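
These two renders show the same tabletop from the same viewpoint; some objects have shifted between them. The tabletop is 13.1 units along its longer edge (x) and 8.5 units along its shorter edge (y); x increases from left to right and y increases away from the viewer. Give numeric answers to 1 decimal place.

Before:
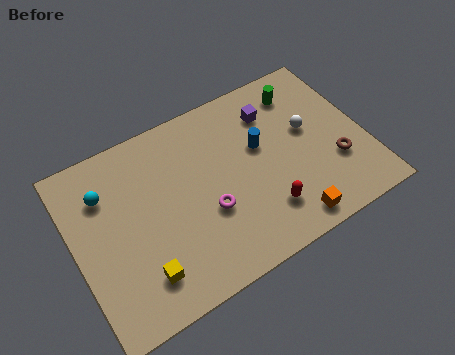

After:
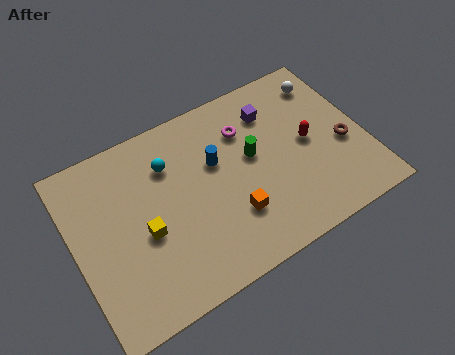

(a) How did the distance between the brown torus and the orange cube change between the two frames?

+2.3

They were about 3.1 units apart before and 5.4 after — 2.3 units further apart.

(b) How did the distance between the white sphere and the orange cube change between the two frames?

+2.5

The distance was about 4.2 in the first image and 6.7 in the second, so they moved 2.5 units further apart.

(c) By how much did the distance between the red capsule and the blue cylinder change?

+1.1

They were about 3.1 units apart before and 4.2 after — 1.1 units further apart.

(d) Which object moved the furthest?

the magenta torus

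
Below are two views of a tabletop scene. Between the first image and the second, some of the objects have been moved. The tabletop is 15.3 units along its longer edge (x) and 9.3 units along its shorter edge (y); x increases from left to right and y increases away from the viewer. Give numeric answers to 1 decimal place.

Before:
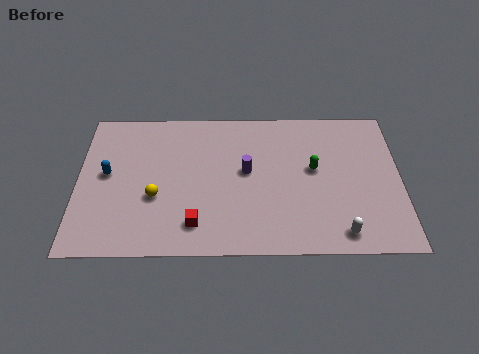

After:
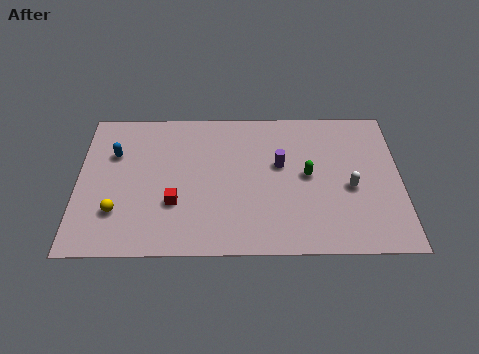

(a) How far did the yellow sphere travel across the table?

2.0

The yellow sphere moved from about (3.7, 3.5) to (1.9, 2.6), a distance of √(1.8² + 0.9²) ≈ 2.0.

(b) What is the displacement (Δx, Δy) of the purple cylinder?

(1.6, 0.4)

The purple cylinder was at about (8.0, 5.1) and moved to about (9.6, 5.5).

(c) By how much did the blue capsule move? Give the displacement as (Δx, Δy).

(0.3, 1.3)

The blue capsule started near (1.4, 5.0) and ended near (1.7, 6.3).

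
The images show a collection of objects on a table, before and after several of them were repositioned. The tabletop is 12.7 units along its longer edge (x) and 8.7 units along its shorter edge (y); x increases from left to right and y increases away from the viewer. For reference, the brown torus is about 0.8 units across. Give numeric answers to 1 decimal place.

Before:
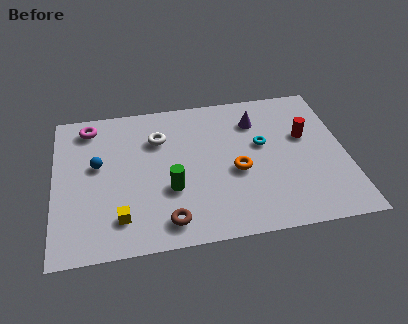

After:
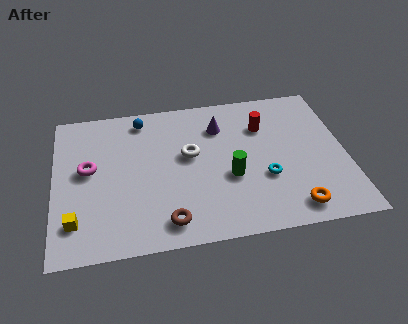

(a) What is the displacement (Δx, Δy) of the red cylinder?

(-1.8, 0.9)

The red cylinder was at about (11.0, 5.3) and moved to about (9.2, 6.2).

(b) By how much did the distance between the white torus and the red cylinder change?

-3.0

They were about 6.5 units apart before and 3.5 after — 3.0 units closer together.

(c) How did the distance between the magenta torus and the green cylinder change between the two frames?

+0.8

Before: roughly 5.5 units apart; after: 6.3. That's 0.8 units further apart.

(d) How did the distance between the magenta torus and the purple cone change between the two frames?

-1.3

The distance was about 7.3 in the first image and 6.0 in the second, so they moved 1.3 units closer together.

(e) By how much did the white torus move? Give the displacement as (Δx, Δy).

(1.3, -1.2)

The white torus was at about (4.6, 6.2) and moved to about (5.9, 5.0).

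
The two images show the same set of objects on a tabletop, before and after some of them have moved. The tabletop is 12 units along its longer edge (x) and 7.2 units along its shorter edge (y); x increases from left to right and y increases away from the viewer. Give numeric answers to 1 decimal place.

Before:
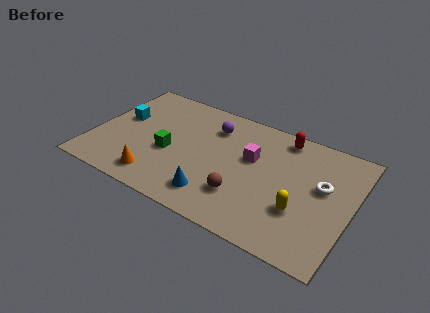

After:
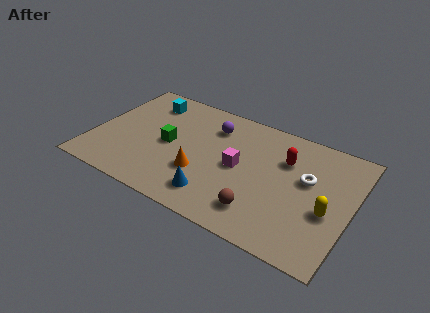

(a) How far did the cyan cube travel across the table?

1.9

The cyan cube moved from about (1.1, 4.2) to (2.1, 5.8), a distance of √(1.0² + 1.6²) ≈ 1.9.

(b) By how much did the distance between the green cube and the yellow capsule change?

+1.3

Before: roughly 6.2 units apart; after: 7.5. That's 1.3 units further apart.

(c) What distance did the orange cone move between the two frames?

2.2

The orange cone was near (3.3, 1.2) before and (5.2, 2.4) after, so it travelled √(1.9² + 1.2²) ≈ 2.2 units.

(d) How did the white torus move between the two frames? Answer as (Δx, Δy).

(-0.7, 0.1)

From the two frames, the white torus sits at roughly (10.6, 4.2) before and (9.9, 4.3) after.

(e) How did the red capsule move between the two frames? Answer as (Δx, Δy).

(0.3, -1.3)

The red capsule was at about (8.5, 6.3) and moved to about (8.8, 5.0).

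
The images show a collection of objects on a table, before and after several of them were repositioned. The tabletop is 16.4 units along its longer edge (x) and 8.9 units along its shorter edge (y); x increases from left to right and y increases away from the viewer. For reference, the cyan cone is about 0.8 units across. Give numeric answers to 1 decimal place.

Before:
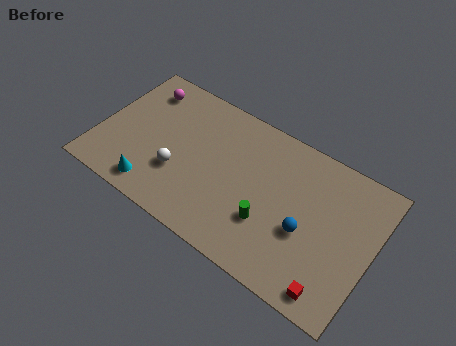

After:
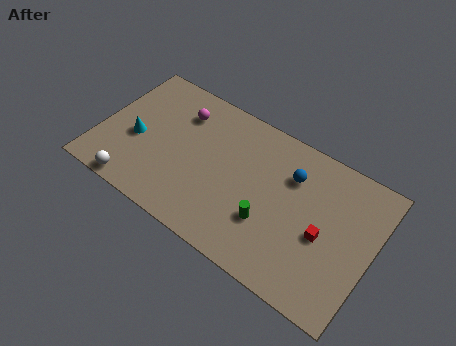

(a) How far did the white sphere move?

3.2

From (5.0, 3.0) to (2.7, 0.8), the white sphere covered √(2.3² + 2.2²) ≈ 3.2 units.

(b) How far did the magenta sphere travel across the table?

2.4

The magenta sphere moved from about (2.0, 7.2) to (4.4, 6.8), a distance of √(2.4² + 0.4²) ≈ 2.4.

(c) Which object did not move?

the green cylinder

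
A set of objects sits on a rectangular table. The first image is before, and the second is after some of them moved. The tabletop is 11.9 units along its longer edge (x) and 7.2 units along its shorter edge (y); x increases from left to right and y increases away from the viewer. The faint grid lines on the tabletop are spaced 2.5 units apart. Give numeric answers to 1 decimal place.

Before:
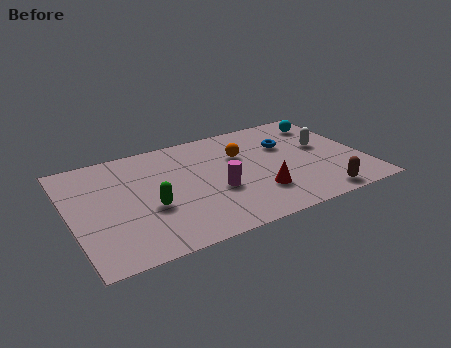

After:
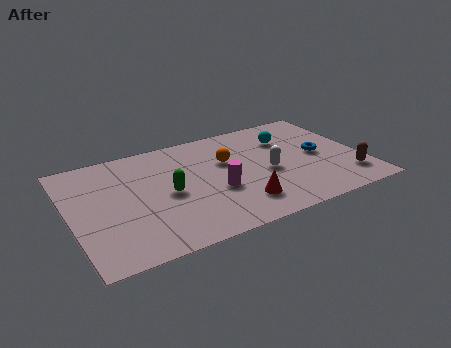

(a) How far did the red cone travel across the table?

0.9

The red cone moved from about (7.4, 2.0) to (6.6, 1.6), a distance of √(0.8² + 0.4²) ≈ 0.9.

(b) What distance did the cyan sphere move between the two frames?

1.8

The cyan sphere was near (10.8, 5.8) before and (9.1, 5.2) after, so it travelled √(1.7² + 0.6²) ≈ 1.8 units.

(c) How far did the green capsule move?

1.0

The green capsule was near (3.1, 2.8) before and (3.9, 3.4) after, so it travelled √(0.8² + 0.6²) ≈ 1.0 units.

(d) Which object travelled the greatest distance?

the white capsule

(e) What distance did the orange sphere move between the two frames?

0.6

From (7.1, 4.8) to (6.5, 4.6), the orange sphere covered √(0.6² + 0.2²) ≈ 0.6 units.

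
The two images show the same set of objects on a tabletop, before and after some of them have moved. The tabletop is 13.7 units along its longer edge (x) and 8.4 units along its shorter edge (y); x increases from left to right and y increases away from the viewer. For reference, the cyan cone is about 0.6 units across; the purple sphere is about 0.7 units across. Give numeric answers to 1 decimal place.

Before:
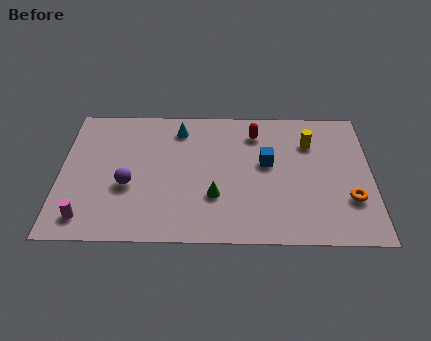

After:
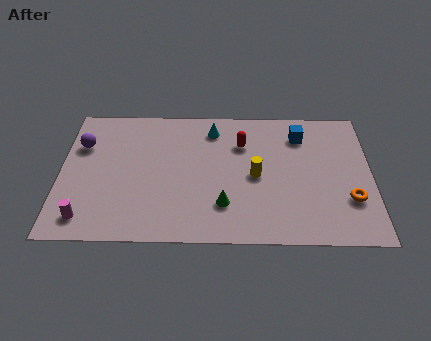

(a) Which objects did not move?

the magenta cylinder and the orange torus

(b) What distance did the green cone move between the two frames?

0.6

The green cone was near (6.8, 2.7) before and (7.2, 2.2) after, so it travelled √(0.4² + 0.5²) ≈ 0.6 units.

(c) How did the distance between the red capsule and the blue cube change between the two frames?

+0.7

The distance was about 2.0 in the first image and 2.7 in the second, so they moved 0.7 units further apart.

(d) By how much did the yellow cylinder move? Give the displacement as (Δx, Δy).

(-2.4, -2.1)

The yellow cylinder started near (11.0, 6.1) and ended near (8.6, 4.0).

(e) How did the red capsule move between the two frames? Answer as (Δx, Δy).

(-0.6, -0.7)

The red capsule was at about (8.6, 6.7) and moved to about (8.0, 6.0).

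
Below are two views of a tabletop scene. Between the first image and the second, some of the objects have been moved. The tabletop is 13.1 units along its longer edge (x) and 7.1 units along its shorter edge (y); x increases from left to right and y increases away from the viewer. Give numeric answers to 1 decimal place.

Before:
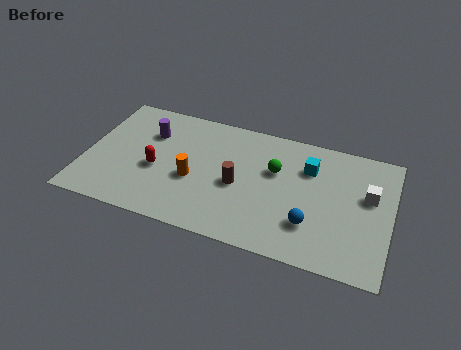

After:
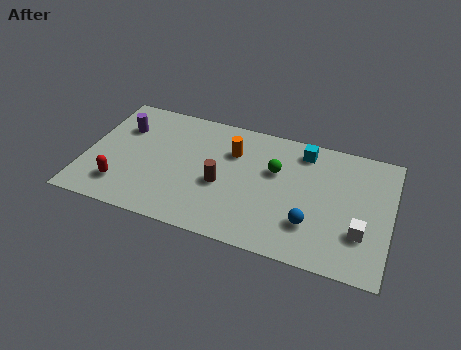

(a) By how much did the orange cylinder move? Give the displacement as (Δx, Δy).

(1.5, 2.1)

From the two frames, the orange cylinder sits at roughly (4.7, 2.9) before and (6.2, 5.0) after.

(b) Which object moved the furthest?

the orange cylinder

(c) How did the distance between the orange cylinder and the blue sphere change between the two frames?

-0.5

They were about 5.2 units apart before and 4.7 after — 0.5 units closer together.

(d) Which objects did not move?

the green sphere and the blue sphere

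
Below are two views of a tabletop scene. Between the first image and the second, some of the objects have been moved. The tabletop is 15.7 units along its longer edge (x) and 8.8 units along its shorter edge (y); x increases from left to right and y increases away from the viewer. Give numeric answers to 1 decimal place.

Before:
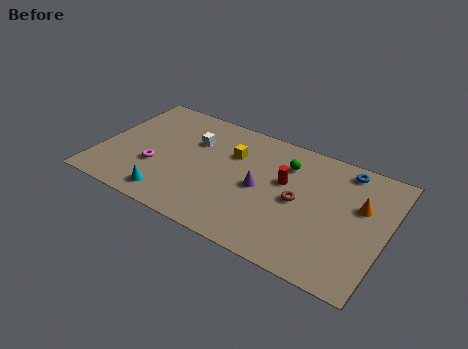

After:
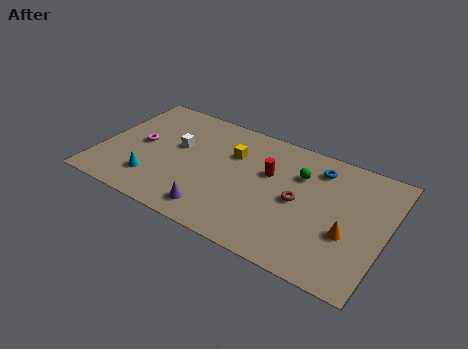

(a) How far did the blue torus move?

1.5

The blue torus moved from about (13.1, 7.7) to (11.7, 7.1), a distance of √(1.4² + 0.6²) ≈ 1.5.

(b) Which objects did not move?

the yellow cube and the brown torus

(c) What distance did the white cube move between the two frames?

1.1

From (4.9, 6.0) to (4.1, 5.2), the white cube covered √(0.8² + 0.8²) ≈ 1.1 units.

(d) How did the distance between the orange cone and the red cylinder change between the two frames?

+1.0

The distance was about 4.1 in the first image and 5.1 in the second, so they moved 1.0 units further apart.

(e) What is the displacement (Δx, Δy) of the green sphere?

(0.8, -0.4)

The green sphere was at about (10.0, 6.6) and moved to about (10.8, 6.2).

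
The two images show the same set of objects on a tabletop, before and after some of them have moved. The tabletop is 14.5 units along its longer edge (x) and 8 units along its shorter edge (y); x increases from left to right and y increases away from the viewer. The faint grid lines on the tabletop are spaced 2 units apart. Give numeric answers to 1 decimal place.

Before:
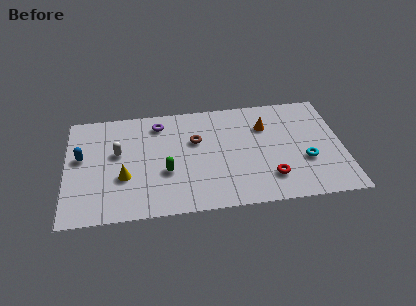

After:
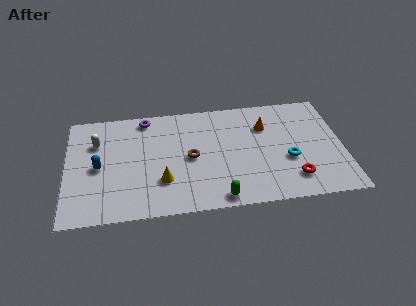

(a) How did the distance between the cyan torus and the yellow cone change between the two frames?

-2.9

They were about 9.5 units apart before and 6.6 after — 2.9 units closer together.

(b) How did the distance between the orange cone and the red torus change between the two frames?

+0.4

The distance was about 3.8 in the first image and 4.2 in the second, so they moved 0.4 units further apart.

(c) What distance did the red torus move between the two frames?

1.2

The red torus was near (10.6, 1.9) before and (11.8, 1.7) after, so it travelled √(1.2² + 0.2²) ≈ 1.2 units.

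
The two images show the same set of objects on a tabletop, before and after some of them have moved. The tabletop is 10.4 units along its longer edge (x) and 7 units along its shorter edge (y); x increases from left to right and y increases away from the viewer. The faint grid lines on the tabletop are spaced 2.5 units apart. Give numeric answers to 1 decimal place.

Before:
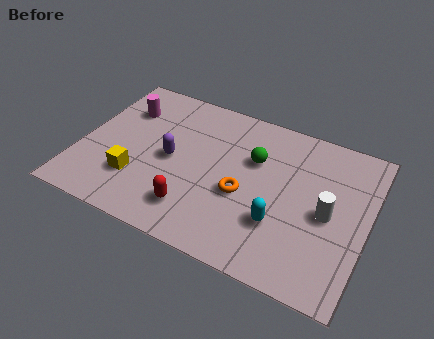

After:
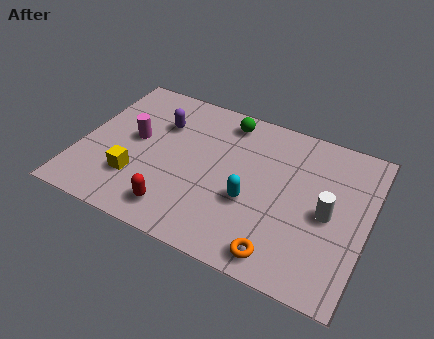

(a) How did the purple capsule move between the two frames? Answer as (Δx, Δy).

(-0.6, 1.5)

The purple capsule was at about (3.3, 3.4) and moved to about (2.7, 4.9).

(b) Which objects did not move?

the white cylinder and the yellow cube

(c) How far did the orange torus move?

2.6

The orange torus moved from about (6.0, 2.9) to (7.6, 0.9), a distance of √(1.6² + 2.0²) ≈ 2.6.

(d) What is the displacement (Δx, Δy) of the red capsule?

(-0.6, -0.3)

The red capsule was at about (4.4, 1.5) and moved to about (3.8, 1.2).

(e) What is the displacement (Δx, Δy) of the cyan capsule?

(-1.1, 0.5)

The cyan capsule started near (7.4, 2.2) and ended near (6.3, 2.7).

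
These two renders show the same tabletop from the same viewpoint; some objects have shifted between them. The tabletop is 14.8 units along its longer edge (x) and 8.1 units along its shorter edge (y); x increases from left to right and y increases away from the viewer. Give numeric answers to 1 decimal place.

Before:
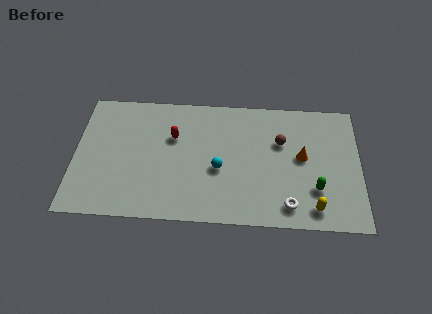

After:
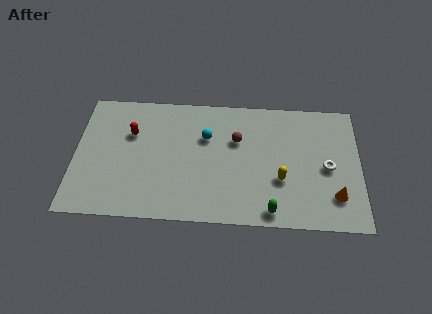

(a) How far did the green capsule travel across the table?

2.7

From (12.5, 2.4) to (10.2, 0.9), the green capsule covered √(2.3² + 1.5²) ≈ 2.7 units.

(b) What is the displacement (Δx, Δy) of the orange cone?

(1.7, -2.4)

The orange cone was at about (11.8, 4.4) and moved to about (13.5, 2.0).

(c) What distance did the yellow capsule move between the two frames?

2.4

The yellow capsule moved from about (12.4, 1.2) to (10.7, 2.9), a distance of √(1.7² + 1.7²) ≈ 2.4.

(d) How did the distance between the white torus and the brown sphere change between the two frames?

+0.9

Before: roughly 4.0 units apart; after: 4.9. That's 0.9 units further apart.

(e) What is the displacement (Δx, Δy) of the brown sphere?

(-2.3, 0.0)

The brown sphere started near (10.7, 5.3) and ended near (8.4, 5.3).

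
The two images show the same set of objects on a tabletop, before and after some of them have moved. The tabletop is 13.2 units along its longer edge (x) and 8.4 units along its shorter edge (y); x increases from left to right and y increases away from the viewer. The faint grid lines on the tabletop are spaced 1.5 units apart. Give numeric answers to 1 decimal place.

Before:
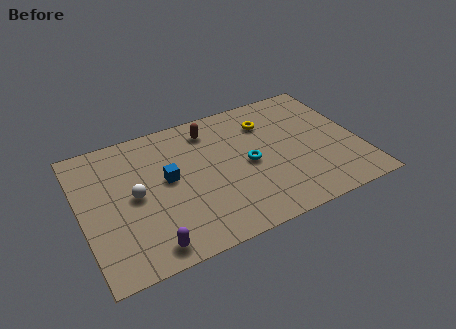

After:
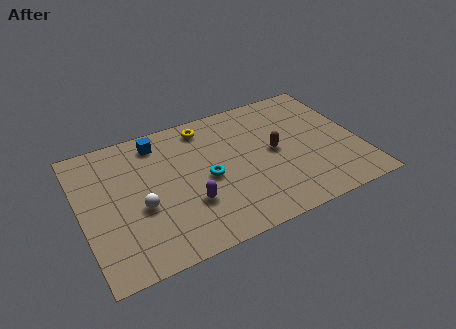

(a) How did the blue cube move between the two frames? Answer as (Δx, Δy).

(-0.2, 2.5)

The blue cube started near (4.1, 4.6) and ended near (3.9, 7.1).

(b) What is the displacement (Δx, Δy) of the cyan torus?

(-2.0, -0.1)

From the two frames, the cyan torus sits at roughly (7.9, 4.0) before and (5.9, 3.9) after.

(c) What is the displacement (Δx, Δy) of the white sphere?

(0.2, -0.8)

The white sphere started near (2.5, 4.2) and ended near (2.7, 3.4).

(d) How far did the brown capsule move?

3.8

From (6.4, 6.9) to (9.2, 4.3), the brown capsule covered √(2.8² + 2.6²) ≈ 3.8 units.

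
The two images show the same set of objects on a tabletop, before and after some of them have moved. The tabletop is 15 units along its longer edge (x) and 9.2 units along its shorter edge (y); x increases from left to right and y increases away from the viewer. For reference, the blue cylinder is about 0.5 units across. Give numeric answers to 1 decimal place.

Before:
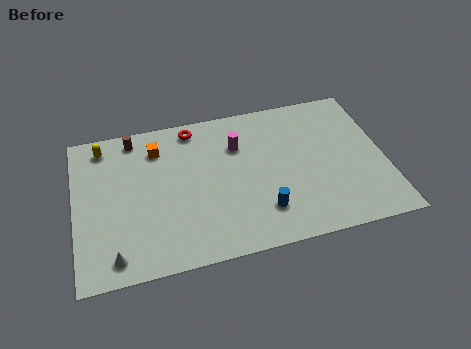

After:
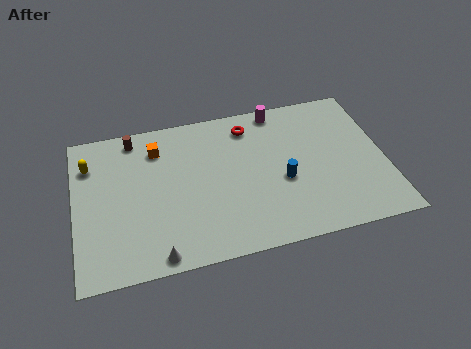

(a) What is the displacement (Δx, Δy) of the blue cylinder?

(1.1, 1.6)

The blue cylinder was at about (8.9, 2.2) and moved to about (10.0, 3.8).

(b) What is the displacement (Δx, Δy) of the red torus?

(2.7, -0.5)

From the two frames, the red torus sits at roughly (5.9, 8.1) before and (8.6, 7.6) after.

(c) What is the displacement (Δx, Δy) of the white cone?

(2.0, -0.4)

From the two frames, the white cone sits at roughly (1.8, 1.2) before and (3.8, 0.8) after.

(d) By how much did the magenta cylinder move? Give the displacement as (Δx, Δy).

(2.1, 1.8)

The magenta cylinder was at about (8.0, 6.5) and moved to about (10.1, 8.3).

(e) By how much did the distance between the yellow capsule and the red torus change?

+3.4

Before: roughly 4.4 units apart; after: 7.8. That's 3.4 units further apart.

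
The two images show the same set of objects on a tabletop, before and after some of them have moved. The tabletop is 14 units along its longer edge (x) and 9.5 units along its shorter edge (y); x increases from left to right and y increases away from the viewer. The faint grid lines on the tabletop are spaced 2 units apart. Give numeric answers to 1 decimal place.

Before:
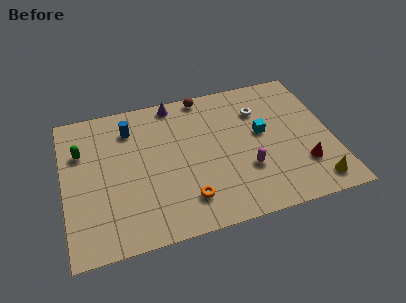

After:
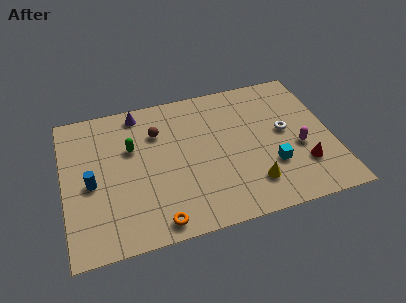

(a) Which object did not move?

the red cone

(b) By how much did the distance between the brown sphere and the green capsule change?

-5.4

Before: roughly 7.0 units apart; after: 1.6. That's 5.4 units closer together.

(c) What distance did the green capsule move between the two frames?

2.6

From (1.0, 6.5) to (3.6, 6.1), the green capsule covered √(2.6² + 0.4²) ≈ 2.6 units.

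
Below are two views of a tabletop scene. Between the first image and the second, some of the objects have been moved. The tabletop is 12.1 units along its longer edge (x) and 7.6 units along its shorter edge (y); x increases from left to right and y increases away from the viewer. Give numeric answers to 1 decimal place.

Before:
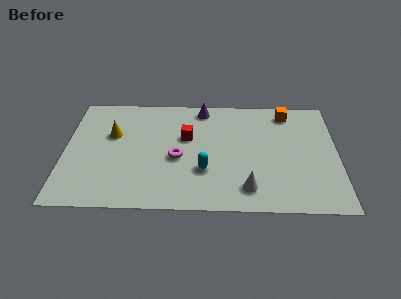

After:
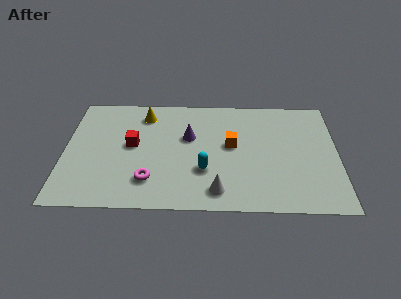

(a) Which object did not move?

the cyan capsule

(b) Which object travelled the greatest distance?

the orange cube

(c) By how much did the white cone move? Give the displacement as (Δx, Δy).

(-1.3, -0.2)

From the two frames, the white cone sits at roughly (8.1, 1.4) before and (6.8, 1.2) after.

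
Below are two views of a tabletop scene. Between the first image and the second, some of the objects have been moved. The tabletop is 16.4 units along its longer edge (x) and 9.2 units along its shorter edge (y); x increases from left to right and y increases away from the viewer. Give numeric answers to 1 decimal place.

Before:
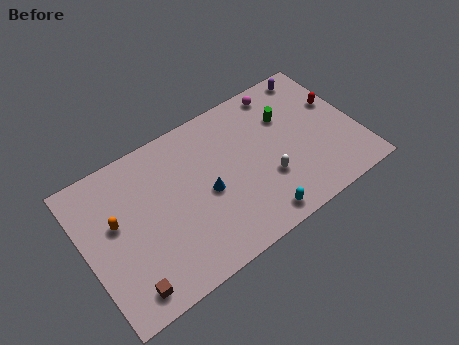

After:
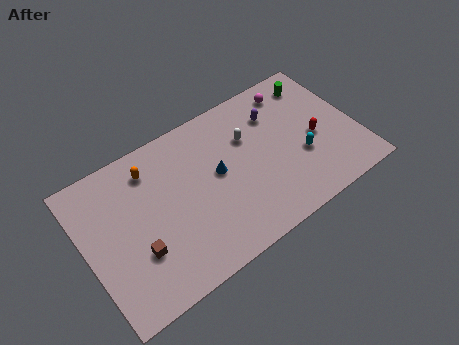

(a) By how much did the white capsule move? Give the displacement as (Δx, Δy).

(-0.6, 3.1)

The white capsule was at about (10.7, 3.1) and moved to about (10.1, 6.2).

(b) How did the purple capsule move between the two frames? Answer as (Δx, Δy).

(-2.7, -1.4)

The purple capsule started near (14.6, 8.2) and ended near (11.9, 6.8).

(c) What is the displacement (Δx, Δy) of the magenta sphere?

(0.7, -0.3)

The magenta sphere started near (12.5, 8.1) and ended near (13.2, 7.8).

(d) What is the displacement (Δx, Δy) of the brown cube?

(0.9, 1.7)

The brown cube started near (1.9, 1.3) and ended near (2.8, 3.0).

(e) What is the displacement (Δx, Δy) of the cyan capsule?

(3.2, 2.3)

From the two frames, the cyan capsule sits at roughly (9.7, 1.1) before and (12.9, 3.4) after.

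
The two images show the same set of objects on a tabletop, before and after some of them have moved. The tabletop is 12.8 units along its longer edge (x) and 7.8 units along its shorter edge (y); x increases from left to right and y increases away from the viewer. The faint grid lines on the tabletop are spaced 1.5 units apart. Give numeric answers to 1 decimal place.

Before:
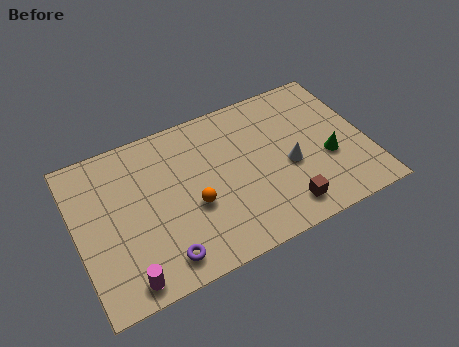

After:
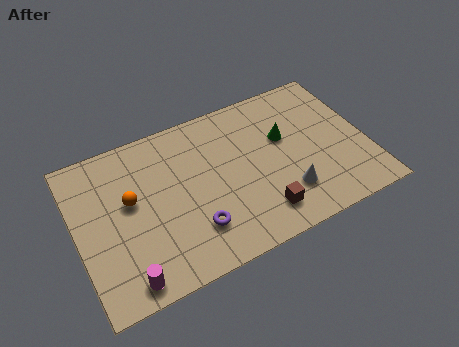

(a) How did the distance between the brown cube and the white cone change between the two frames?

-0.8

Before: roughly 2.1 units apart; after: 1.3. That's 0.8 units closer together.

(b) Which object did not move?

the magenta cylinder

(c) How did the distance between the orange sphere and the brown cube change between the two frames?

+2.0

Before: roughly 4.2 units apart; after: 6.2. That's 2.0 units further apart.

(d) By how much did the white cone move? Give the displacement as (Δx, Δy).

(-0.3, -1.3)

From the two frames, the white cone sits at roughly (9.3, 3.3) before and (9.0, 2.0) after.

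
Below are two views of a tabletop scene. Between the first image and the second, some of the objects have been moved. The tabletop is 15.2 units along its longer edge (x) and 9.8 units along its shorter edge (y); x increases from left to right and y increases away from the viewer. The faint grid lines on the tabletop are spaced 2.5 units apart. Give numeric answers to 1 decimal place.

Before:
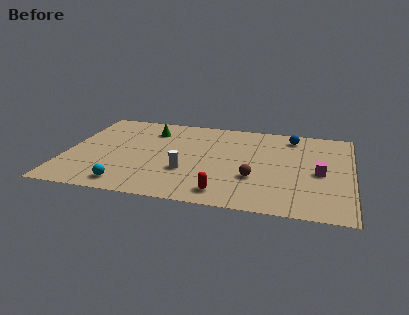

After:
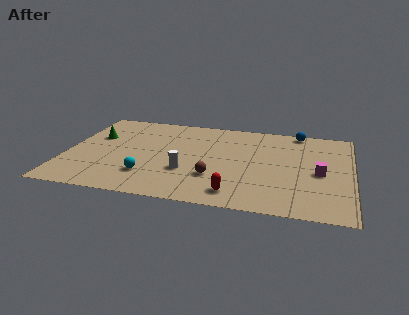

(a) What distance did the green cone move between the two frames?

3.2

The green cone was near (4.3, 7.6) before and (1.4, 6.3) after, so it travelled √(2.9² + 1.3²) ≈ 3.2 units.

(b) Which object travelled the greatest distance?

the green cone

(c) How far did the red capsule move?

0.6

From (8.6, 1.4) to (9.2, 1.5), the red capsule covered √(0.6² + 0.1²) ≈ 0.6 units.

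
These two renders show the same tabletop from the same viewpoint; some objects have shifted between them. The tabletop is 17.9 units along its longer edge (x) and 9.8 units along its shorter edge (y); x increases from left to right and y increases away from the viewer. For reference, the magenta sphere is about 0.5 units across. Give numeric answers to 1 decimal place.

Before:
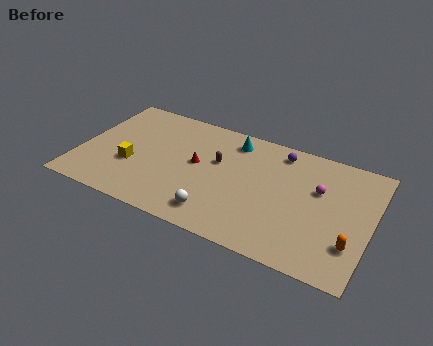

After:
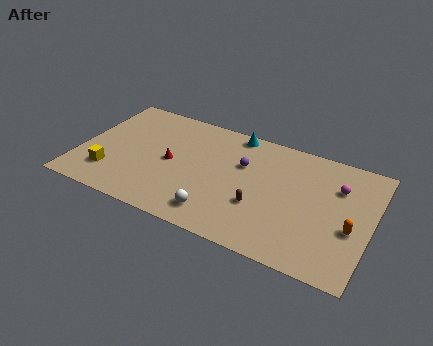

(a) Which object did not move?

the white sphere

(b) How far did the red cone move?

1.7

From (7.2, 5.3) to (5.6, 4.8), the red cone covered √(1.6² + 0.5²) ≈ 1.7 units.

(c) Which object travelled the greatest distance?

the brown capsule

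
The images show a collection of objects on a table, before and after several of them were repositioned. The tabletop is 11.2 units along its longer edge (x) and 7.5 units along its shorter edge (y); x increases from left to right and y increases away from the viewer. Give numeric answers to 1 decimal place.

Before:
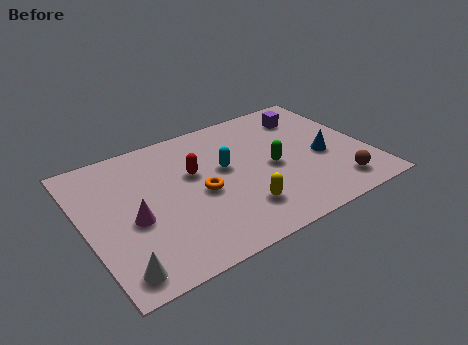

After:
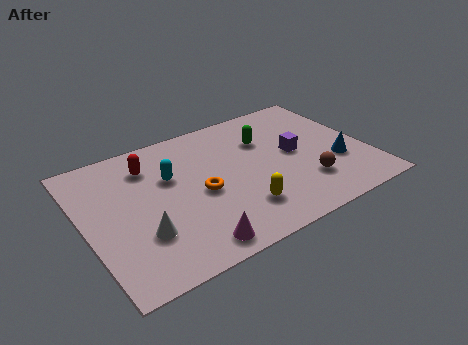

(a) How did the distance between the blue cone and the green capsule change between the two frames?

+1.6

The distance was about 2.0 in the first image and 3.6 in the second, so they moved 1.6 units further apart.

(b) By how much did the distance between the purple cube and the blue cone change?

-0.7

The distance was about 2.7 in the first image and 2.0 in the second, so they moved 0.7 units closer together.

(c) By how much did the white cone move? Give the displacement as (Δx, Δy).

(1.1, 1.3)

The white cone started near (0.9, 1.0) and ended near (2.0, 2.3).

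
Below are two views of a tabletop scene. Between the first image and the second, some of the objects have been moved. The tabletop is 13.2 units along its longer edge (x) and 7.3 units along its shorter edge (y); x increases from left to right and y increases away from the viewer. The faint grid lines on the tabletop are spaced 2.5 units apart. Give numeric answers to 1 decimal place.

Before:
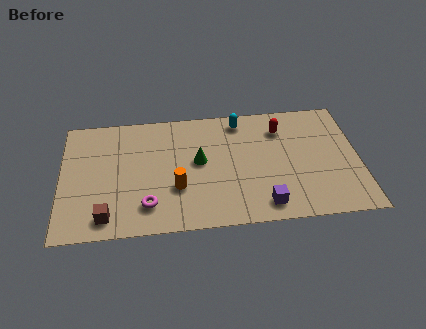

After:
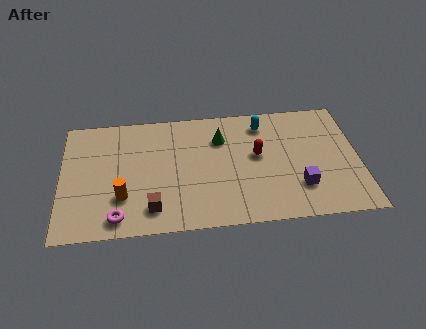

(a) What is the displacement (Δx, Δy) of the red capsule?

(-1.1, -1.5)

The red capsule was at about (9.8, 5.6) and moved to about (8.7, 4.1).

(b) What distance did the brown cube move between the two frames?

2.0

From (2.0, 1.1) to (4.0, 1.4), the brown cube covered √(2.0² + 0.3²) ≈ 2.0 units.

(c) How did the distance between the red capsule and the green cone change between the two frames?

-2.0

The distance was about 4.0 in the first image and 2.0 in the second, so they moved 2.0 units closer together.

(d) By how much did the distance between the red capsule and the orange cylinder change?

+0.7

The distance was about 5.6 in the first image and 6.3 in the second, so they moved 0.7 units further apart.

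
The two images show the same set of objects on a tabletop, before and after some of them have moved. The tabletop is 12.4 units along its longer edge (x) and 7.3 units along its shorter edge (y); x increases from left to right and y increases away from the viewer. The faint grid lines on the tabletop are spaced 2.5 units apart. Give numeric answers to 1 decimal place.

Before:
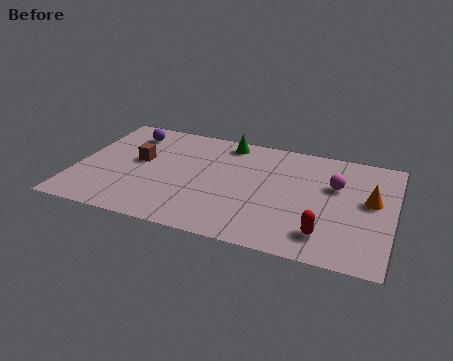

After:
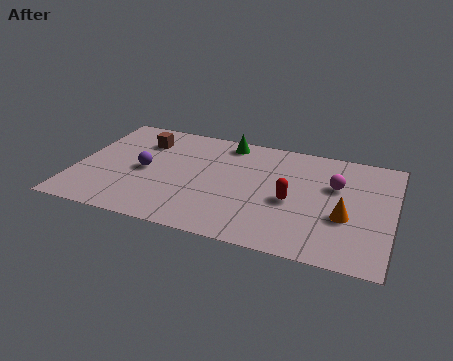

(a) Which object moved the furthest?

the purple sphere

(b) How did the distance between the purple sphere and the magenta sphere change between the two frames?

-0.9

They were about 8.4 units apart before and 7.5 after — 0.9 units closer together.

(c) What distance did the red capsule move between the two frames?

2.2

From (9.9, 1.5) to (8.5, 3.2), the red capsule covered √(1.4² + 1.7²) ≈ 2.2 units.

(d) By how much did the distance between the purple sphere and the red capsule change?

-3.4

The distance was about 9.2 in the first image and 5.8 in the second, so they moved 3.4 units closer together.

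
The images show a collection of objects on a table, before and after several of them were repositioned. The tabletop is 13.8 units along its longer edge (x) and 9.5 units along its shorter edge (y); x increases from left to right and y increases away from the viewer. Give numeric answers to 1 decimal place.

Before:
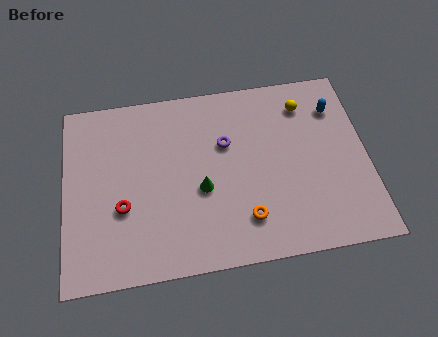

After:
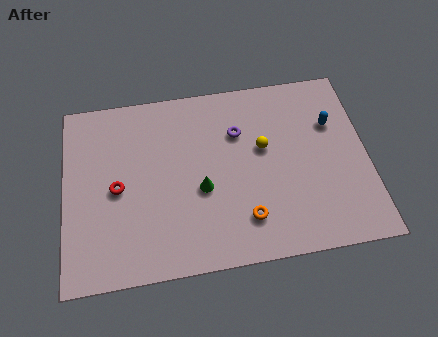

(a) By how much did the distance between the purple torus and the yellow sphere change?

-2.5

The distance was about 4.0 in the first image and 1.5 in the second, so they moved 2.5 units closer together.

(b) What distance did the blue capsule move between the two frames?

0.8

From (12.5, 7.2) to (12.3, 6.4), the blue capsule covered √(0.2² + 0.8²) ≈ 0.8 units.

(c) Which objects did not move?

the green cone and the orange torus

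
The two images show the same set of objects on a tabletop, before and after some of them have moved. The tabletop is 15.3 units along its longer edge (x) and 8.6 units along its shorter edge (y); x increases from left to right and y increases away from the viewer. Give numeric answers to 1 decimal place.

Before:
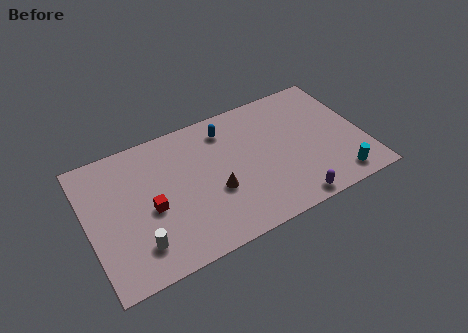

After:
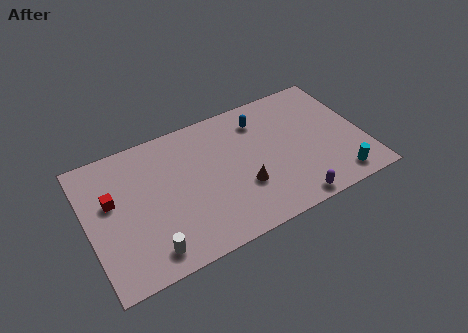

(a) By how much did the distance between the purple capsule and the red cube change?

+2.4

Before: roughly 8.0 units apart; after: 10.4. That's 2.4 units further apart.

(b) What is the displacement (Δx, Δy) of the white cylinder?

(0.5, -0.6)

From the two frames, the white cylinder sits at roughly (2.5, 1.9) before and (3.0, 1.3) after.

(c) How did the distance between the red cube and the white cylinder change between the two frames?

+2.1

The distance was about 2.1 in the first image and 4.2 in the second, so they moved 2.1 units further apart.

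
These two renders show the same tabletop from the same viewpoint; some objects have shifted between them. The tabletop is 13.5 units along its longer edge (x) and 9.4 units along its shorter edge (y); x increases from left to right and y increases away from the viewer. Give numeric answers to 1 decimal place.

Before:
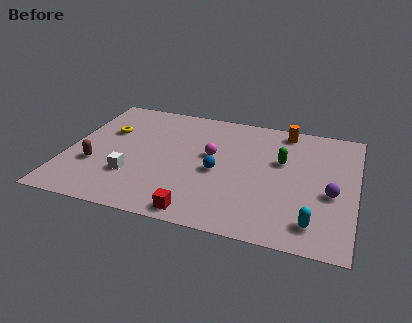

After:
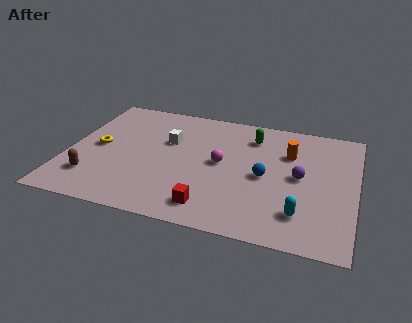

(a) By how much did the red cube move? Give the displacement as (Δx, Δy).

(0.5, 0.6)

The red cube was at about (6.5, 0.9) and moved to about (7.0, 1.5).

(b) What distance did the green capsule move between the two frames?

2.2

From (10.0, 5.8) to (8.5, 7.4), the green capsule covered √(1.5² + 1.6²) ≈ 2.2 units.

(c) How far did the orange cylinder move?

1.8

The orange cylinder was near (10.0, 8.3) before and (10.3, 6.5) after, so it travelled √(0.3² + 1.8²) ≈ 1.8 units.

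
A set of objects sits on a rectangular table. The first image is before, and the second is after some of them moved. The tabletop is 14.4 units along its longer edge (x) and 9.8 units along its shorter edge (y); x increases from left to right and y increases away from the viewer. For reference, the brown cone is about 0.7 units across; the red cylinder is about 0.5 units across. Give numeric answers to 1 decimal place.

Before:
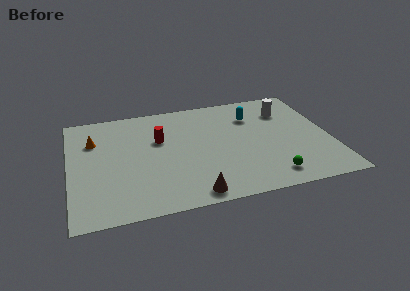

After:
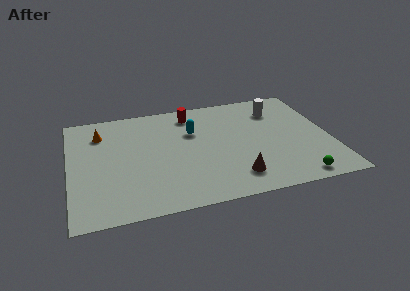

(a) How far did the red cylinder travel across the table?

2.8

From (5.0, 6.2) to (6.9, 8.2), the red cylinder covered √(1.9² + 2.0²) ≈ 2.8 units.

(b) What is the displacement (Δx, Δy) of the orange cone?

(0.4, 0.6)

The orange cone was at about (1.4, 6.9) and moved to about (1.8, 7.5).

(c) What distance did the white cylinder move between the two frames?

0.5

The white cylinder moved from about (12.2, 7.3) to (11.7, 7.5), a distance of √(0.5² + 0.2²) ≈ 0.5.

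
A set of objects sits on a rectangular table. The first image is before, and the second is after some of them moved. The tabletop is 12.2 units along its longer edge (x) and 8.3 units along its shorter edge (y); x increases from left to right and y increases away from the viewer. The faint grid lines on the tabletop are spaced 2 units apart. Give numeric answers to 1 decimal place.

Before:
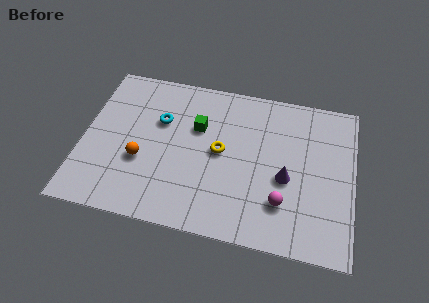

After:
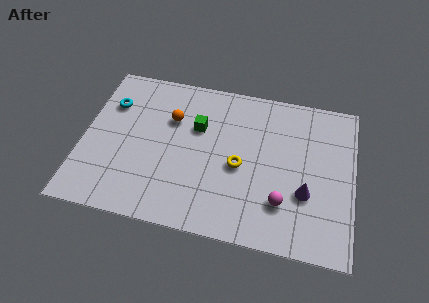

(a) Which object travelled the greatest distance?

the orange sphere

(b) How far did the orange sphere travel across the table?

2.8

From (2.7, 3.1) to (3.9, 5.6), the orange sphere covered √(1.2² + 2.5²) ≈ 2.8 units.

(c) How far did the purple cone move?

1.1

From (9.2, 3.5) to (10.1, 2.9), the purple cone covered √(0.9² + 0.6²) ≈ 1.1 units.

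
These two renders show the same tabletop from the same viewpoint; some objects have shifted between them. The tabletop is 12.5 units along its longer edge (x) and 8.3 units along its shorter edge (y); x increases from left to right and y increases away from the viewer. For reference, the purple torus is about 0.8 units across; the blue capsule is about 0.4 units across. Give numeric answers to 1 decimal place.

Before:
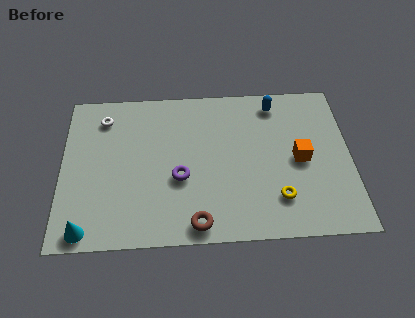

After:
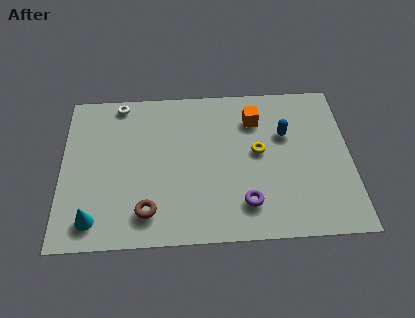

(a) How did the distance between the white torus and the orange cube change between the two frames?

-2.9

They were about 8.9 units apart before and 6.0 after — 2.9 units closer together.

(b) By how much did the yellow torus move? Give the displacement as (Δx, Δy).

(-0.8, 2.5)

The yellow torus started near (9.3, 2.0) and ended near (8.5, 4.5).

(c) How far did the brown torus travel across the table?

2.2

The brown torus moved from about (5.8, 0.9) to (3.7, 1.6), a distance of √(2.1² + 0.7²) ≈ 2.2.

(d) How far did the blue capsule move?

1.7

The blue capsule moved from about (9.3, 7.1) to (9.7, 5.4), a distance of √(0.4² + 1.7²) ≈ 1.7.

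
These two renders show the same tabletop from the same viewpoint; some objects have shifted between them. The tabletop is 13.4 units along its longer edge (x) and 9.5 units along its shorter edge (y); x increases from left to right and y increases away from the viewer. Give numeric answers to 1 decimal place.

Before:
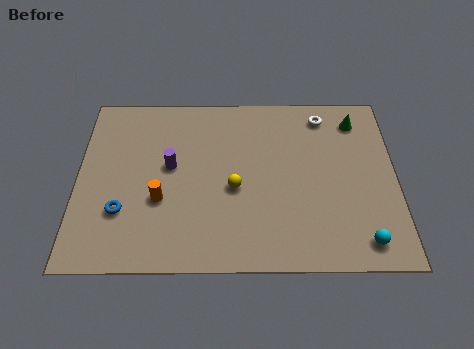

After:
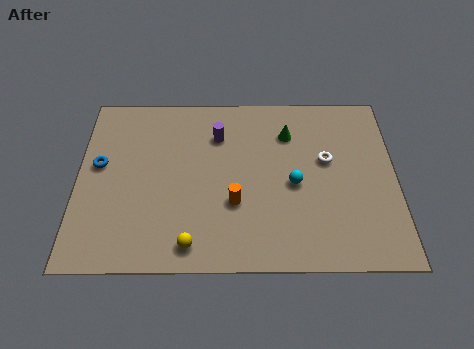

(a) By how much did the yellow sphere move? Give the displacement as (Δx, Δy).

(-1.8, -2.9)

The yellow sphere was at about (6.6, 4.1) and moved to about (4.8, 1.2).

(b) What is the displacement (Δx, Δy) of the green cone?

(-2.9, -0.7)

From the two frames, the green cone sits at roughly (11.8, 7.8) before and (8.9, 7.1) after.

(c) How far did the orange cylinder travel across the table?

3.1

The orange cylinder moved from about (3.5, 3.5) to (6.6, 3.3), a distance of √(3.1² + 0.2²) ≈ 3.1.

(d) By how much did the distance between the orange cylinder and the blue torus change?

+4.4

The distance was about 1.7 in the first image and 6.1 in the second, so they moved 4.4 units further apart.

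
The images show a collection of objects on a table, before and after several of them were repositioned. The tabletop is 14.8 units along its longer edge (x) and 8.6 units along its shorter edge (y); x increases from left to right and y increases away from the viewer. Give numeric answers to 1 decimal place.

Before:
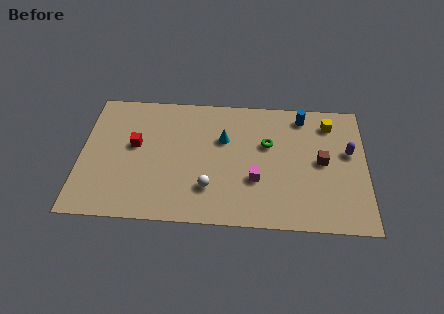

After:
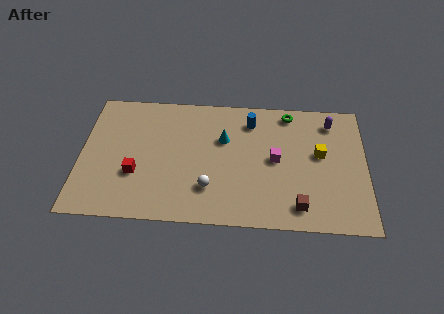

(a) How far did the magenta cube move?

1.7

From (9.1, 3.0) to (10.1, 4.4), the magenta cube covered √(1.0² + 1.4²) ≈ 1.7 units.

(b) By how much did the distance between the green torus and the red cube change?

+2.2

The distance was about 6.9 in the first image and 9.1 in the second, so they moved 2.2 units further apart.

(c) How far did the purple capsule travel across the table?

2.2

The purple capsule moved from about (13.9, 5.1) to (13.0, 7.1), a distance of √(0.9² + 2.0²) ≈ 2.2.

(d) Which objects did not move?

the white sphere and the cyan cone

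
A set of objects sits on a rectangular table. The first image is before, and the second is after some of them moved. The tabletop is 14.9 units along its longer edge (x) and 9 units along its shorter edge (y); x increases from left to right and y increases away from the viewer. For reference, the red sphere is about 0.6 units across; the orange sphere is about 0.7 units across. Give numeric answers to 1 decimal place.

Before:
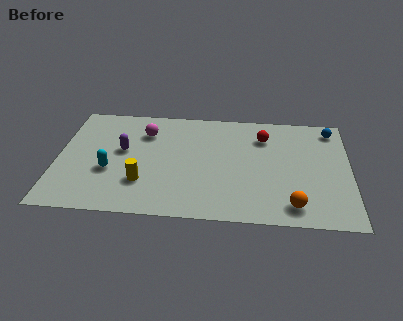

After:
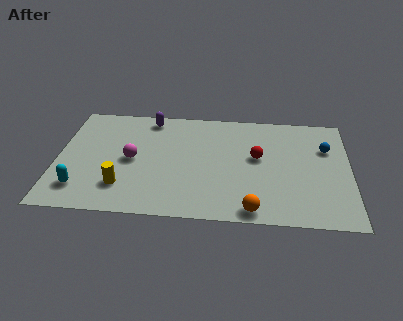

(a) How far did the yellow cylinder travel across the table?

1.1

The yellow cylinder was near (4.4, 2.6) before and (3.4, 2.2) after, so it travelled √(1.0² + 0.4²) ≈ 1.1 units.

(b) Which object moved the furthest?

the purple capsule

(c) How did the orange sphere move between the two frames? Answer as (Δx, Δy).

(-2.0, -0.5)

The orange sphere was at about (12.0, 1.4) and moved to about (10.0, 0.9).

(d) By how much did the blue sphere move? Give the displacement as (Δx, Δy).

(-0.3, -1.6)

The blue sphere was at about (14.0, 7.7) and moved to about (13.7, 6.1).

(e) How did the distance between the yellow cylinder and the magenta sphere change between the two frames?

-1.9

The distance was about 4.1 in the first image and 2.2 in the second, so they moved 1.9 units closer together.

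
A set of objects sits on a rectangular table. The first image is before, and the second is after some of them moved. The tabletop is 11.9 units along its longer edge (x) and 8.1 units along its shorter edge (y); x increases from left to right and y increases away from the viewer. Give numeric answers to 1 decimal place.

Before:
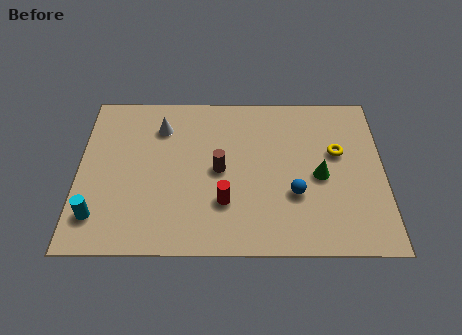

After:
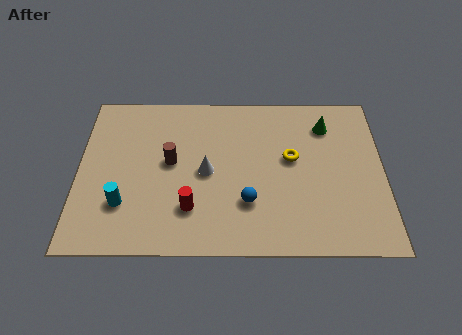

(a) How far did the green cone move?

2.6

The green cone moved from about (9.4, 3.7) to (9.7, 6.3), a distance of √(0.3² + 2.6²) ≈ 2.6.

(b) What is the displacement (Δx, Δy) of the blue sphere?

(-1.8, -0.4)

The blue sphere was at about (8.4, 2.8) and moved to about (6.6, 2.4).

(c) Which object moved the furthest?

the white cone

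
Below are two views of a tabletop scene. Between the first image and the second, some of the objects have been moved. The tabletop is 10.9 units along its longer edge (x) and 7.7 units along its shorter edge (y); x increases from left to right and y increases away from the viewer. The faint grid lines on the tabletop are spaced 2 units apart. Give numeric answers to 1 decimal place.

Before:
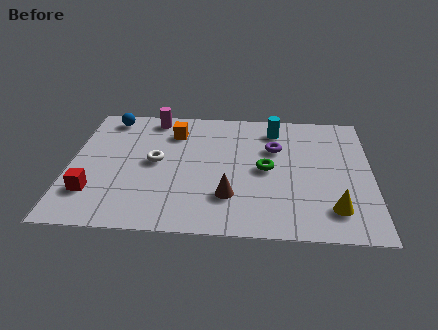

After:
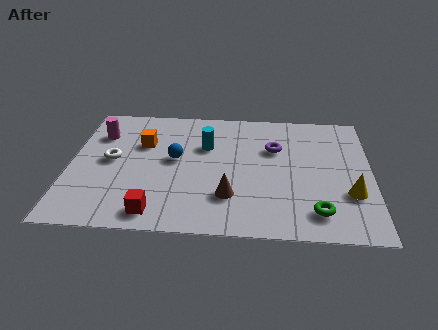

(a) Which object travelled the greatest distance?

the blue sphere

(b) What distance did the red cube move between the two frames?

2.5

The red cube moved from about (0.9, 2.0) to (3.2, 1.0), a distance of √(2.3² + 1.0²) ≈ 2.5.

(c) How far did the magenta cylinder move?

2.2

From (2.9, 6.8) to (1.0, 5.6), the magenta cylinder covered √(1.9² + 1.2²) ≈ 2.2 units.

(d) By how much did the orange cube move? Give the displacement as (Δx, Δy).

(-1.1, -0.8)

From the two frames, the orange cube sits at roughly (3.7, 5.9) before and (2.6, 5.1) after.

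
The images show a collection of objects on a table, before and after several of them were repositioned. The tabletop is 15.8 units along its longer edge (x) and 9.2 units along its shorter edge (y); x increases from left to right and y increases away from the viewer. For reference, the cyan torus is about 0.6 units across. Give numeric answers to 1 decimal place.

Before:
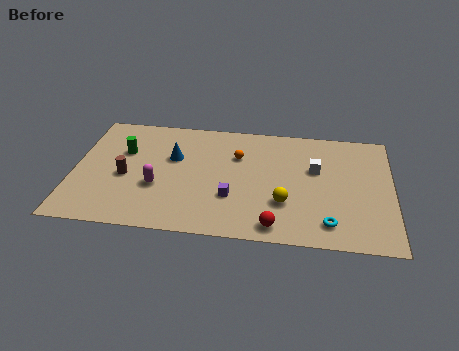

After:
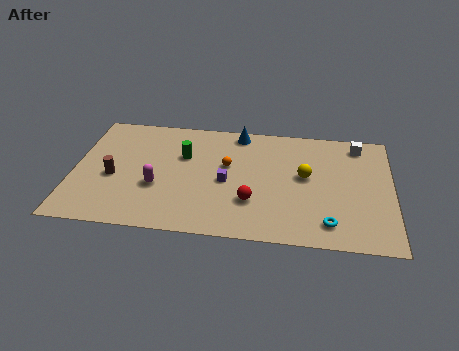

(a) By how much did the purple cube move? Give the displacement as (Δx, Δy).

(-0.3, 1.2)

The purple cube started near (7.9, 3.0) and ended near (7.6, 4.2).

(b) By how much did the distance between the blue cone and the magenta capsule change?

+3.7

Before: roughly 2.5 units apart; after: 6.2. That's 3.7 units further apart.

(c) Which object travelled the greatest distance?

the blue cone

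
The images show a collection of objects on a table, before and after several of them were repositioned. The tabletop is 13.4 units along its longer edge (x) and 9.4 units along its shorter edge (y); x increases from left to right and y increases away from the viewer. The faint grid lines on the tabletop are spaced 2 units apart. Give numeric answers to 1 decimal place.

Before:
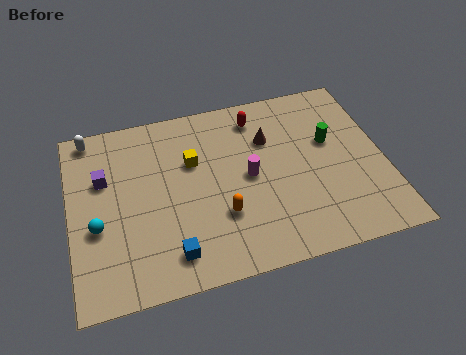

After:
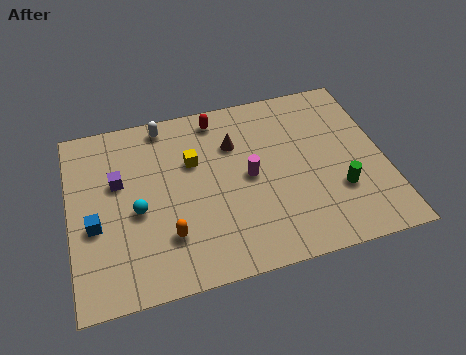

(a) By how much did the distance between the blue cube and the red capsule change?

-0.4

The distance was about 7.4 in the first image and 7.0 in the second, so they moved 0.4 units closer together.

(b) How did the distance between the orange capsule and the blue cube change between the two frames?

+0.7

The distance was about 2.6 in the first image and 3.3 in the second, so they moved 0.7 units further apart.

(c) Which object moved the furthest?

the blue cube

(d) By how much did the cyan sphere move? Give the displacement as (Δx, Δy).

(1.7, 0.4)

The cyan sphere was at about (1.1, 3.7) and moved to about (2.8, 4.1).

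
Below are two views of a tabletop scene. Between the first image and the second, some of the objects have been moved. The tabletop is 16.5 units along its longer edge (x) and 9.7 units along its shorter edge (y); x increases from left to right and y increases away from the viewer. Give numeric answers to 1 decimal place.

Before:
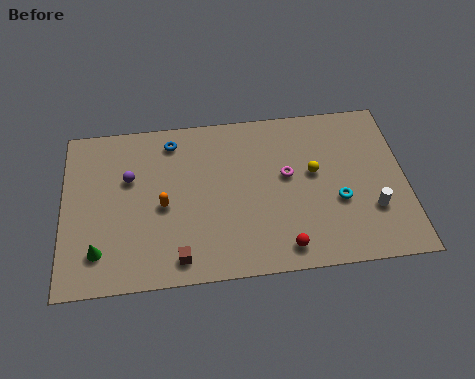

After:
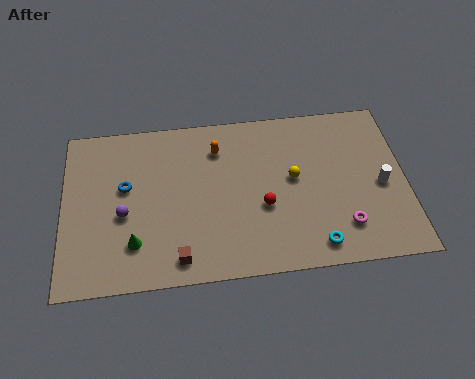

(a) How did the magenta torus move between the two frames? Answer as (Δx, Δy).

(2.6, -3.3)

The magenta torus started near (10.8, 5.5) and ended near (13.4, 2.2).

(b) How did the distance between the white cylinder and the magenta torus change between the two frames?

-1.8

Before: roughly 4.7 units apart; after: 2.9. That's 1.8 units closer together.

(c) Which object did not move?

the brown cube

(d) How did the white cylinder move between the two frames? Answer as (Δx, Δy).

(0.5, 1.4)

From the two frames, the white cylinder sits at roughly (14.8, 3.0) before and (15.3, 4.4) after.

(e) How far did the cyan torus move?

2.7

The cyan torus moved from about (13.2, 3.7) to (12.0, 1.3), a distance of √(1.2² + 2.4²) ≈ 2.7.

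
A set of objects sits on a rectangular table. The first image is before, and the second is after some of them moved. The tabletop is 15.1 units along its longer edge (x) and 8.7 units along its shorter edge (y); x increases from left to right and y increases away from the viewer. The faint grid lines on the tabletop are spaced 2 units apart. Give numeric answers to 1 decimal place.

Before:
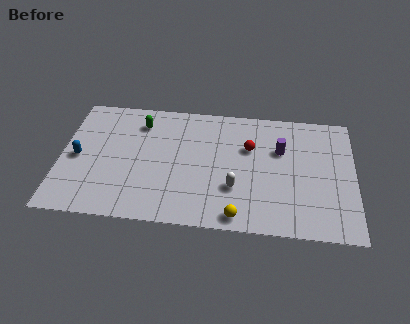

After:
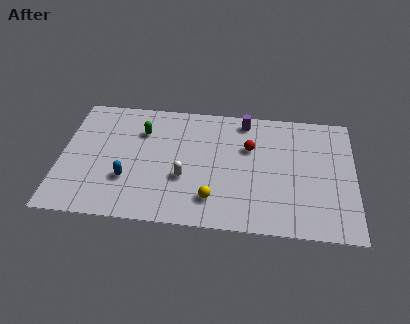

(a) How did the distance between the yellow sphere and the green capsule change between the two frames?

-2.1

Before: roughly 7.9 units apart; after: 5.8. That's 2.1 units closer together.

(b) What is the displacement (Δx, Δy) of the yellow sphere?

(-1.3, 1.0)

The yellow sphere started near (9.2, 0.9) and ended near (7.9, 1.9).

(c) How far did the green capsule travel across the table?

0.6

From (4.0, 6.9) to (4.1, 6.3), the green capsule covered √(0.1² + 0.6²) ≈ 0.6 units.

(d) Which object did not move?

the red sphere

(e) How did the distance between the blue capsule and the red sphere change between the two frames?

-2.1

Before: roughly 8.9 units apart; after: 6.8. That's 2.1 units closer together.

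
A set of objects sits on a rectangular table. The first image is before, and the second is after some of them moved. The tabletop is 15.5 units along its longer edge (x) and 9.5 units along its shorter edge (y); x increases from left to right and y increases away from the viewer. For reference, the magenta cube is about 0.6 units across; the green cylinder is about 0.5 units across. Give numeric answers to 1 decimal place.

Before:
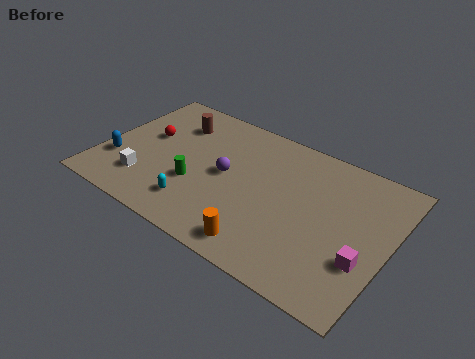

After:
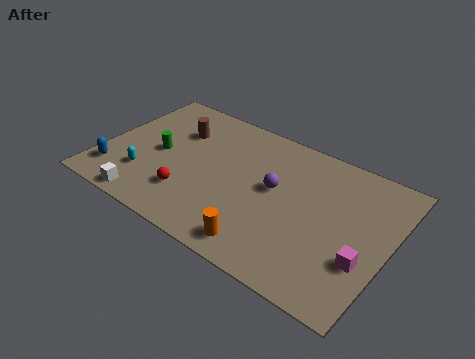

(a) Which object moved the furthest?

the red sphere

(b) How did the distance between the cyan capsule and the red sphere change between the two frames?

-2.4

The distance was about 4.9 in the first image and 2.5 in the second, so they moved 2.4 units closer together.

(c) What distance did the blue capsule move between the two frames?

0.9

The blue capsule moved from about (1.0, 2.9) to (1.0, 2.0), a distance of √(0.0² + 0.9²) ≈ 0.9.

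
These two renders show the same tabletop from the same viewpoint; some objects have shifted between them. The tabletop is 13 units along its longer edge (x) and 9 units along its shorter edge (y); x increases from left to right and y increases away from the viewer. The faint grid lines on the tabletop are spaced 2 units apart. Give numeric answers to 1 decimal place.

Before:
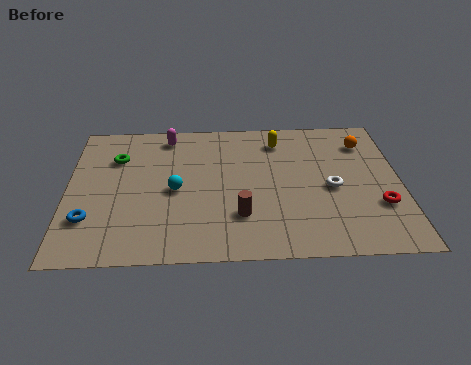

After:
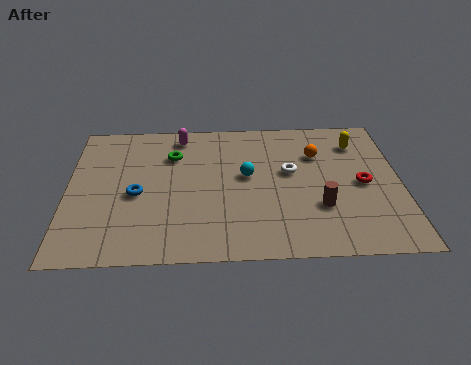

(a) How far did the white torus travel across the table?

1.9

The white torus was near (10.3, 4.1) before and (8.7, 5.2) after, so it travelled √(1.6² + 1.1²) ≈ 1.9 units.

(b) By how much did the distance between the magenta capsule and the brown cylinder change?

+1.3

They were about 6.0 units apart before and 7.3 after — 1.3 units further apart.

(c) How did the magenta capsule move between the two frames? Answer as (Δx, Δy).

(0.5, 0.0)

The magenta capsule started near (3.9, 7.8) and ended near (4.4, 7.8).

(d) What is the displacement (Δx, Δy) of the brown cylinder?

(3.1, 0.4)

The brown cylinder was at about (6.7, 2.5) and moved to about (9.8, 2.9).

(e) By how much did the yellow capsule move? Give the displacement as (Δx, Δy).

(3.1, -0.3)

The yellow capsule started near (8.3, 7.3) and ended near (11.4, 7.0).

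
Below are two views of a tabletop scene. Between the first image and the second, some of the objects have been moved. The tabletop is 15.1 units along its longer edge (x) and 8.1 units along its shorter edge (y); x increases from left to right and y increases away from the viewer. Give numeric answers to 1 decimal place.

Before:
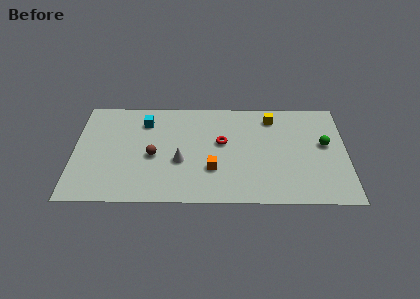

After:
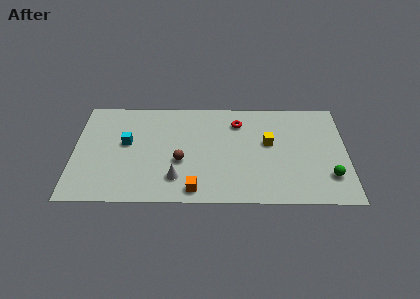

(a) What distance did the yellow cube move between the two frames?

2.0

The yellow cube was near (11.0, 6.7) before and (10.8, 4.7) after, so it travelled √(0.2² + 2.0²) ≈ 2.0 units.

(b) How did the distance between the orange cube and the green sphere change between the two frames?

+1.0

They were about 6.5 units apart before and 7.5 after — 1.0 units further apart.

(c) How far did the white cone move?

1.3

The white cone moved from about (5.9, 3.2) to (5.7, 1.9), a distance of √(0.2² + 1.3²) ≈ 1.3.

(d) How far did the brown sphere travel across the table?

1.6

The brown sphere was near (4.4, 3.6) before and (5.9, 3.2) after, so it travelled √(1.5² + 0.4²) ≈ 1.6 units.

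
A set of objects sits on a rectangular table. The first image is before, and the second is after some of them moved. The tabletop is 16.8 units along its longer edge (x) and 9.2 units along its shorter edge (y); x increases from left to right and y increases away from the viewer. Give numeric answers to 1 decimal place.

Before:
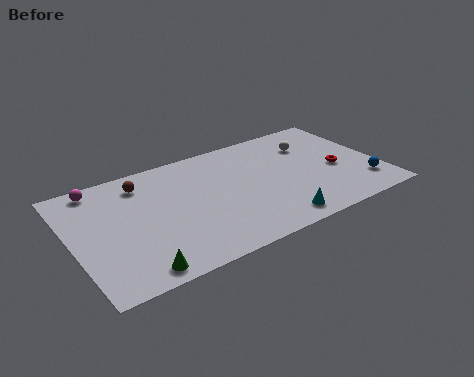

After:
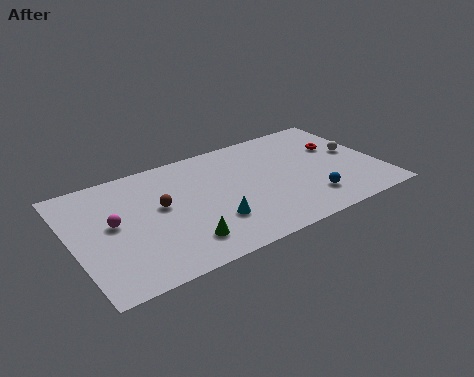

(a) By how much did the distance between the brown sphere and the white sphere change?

+1.5

They were about 9.4 units apart before and 10.9 after — 1.5 units further apart.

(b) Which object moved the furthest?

the cyan cone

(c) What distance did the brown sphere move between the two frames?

2.4

From (4.1, 7.5) to (4.8, 5.2), the brown sphere covered √(0.7² + 2.3²) ≈ 2.4 units.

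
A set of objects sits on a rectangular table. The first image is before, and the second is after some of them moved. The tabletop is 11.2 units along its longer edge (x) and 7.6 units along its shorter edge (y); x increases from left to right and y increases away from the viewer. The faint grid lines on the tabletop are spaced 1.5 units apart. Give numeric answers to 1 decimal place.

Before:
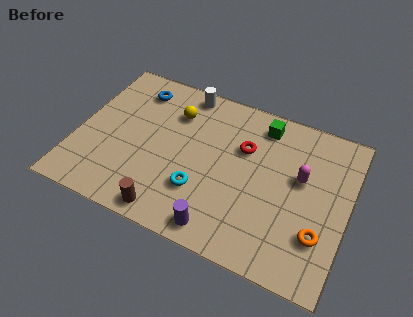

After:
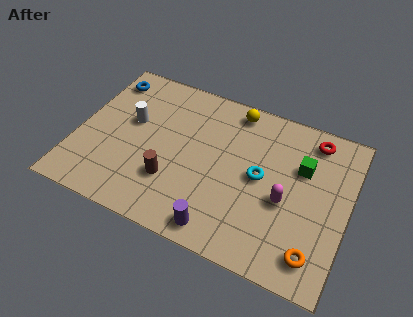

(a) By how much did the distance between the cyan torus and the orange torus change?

-1.3

They were about 4.9 units apart before and 3.6 after — 1.3 units closer together.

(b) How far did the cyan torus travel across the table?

2.8

The cyan torus moved from about (5.3, 2.3) to (7.6, 3.9), a distance of √(2.3² + 1.6²) ≈ 2.8.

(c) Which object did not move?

the purple cylinder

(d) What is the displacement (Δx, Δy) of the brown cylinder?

(-0.1, 1.5)

The brown cylinder was at about (4.2, 0.8) and moved to about (4.1, 2.3).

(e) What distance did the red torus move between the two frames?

3.1

From (6.8, 5.0) to (9.5, 6.5), the red torus covered √(2.7² + 1.5²) ≈ 3.1 units.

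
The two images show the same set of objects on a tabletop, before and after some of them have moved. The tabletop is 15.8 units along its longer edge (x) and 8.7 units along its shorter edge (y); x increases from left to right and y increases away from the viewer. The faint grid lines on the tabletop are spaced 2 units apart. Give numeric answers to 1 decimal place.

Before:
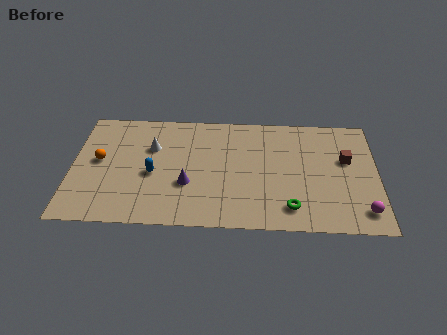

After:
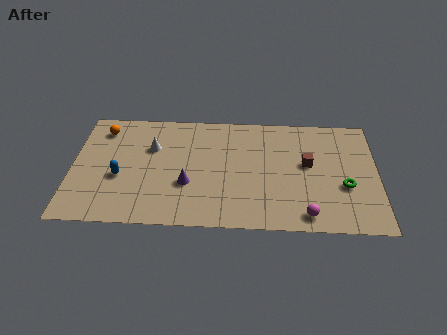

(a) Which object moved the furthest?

the green torus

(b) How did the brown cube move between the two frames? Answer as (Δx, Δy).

(-2.0, -0.4)

The brown cube was at about (14.2, 5.3) and moved to about (12.2, 4.9).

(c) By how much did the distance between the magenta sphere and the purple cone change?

-2.7

Before: roughly 9.1 units apart; after: 6.4. That's 2.7 units closer together.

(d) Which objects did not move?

the purple cone and the white cone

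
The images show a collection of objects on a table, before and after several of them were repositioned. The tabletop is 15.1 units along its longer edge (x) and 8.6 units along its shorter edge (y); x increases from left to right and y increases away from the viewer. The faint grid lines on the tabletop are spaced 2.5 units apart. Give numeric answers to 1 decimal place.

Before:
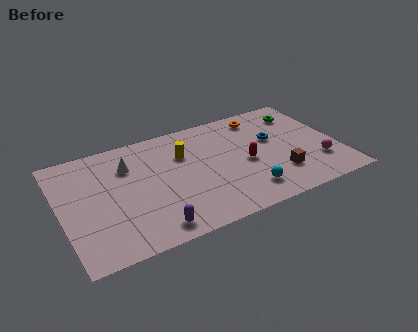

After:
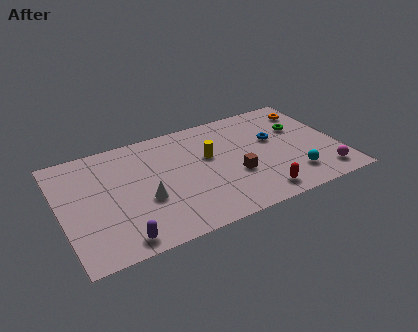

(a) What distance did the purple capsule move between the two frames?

1.7

From (4.5, 1.1) to (2.8, 1.0), the purple capsule covered √(1.7² + 0.1²) ≈ 1.7 units.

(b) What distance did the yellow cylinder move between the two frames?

1.5

The yellow cylinder was near (6.8, 5.9) before and (8.1, 5.2) after, so it travelled √(1.3² + 0.7²) ≈ 1.5 units.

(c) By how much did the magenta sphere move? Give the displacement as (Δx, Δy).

(0.1, -1.0)

The magenta sphere was at about (13.8, 2.4) and moved to about (13.9, 1.4).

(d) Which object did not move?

the blue torus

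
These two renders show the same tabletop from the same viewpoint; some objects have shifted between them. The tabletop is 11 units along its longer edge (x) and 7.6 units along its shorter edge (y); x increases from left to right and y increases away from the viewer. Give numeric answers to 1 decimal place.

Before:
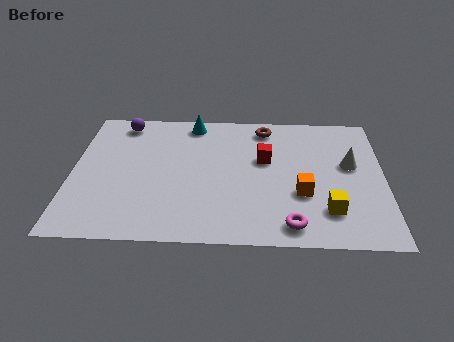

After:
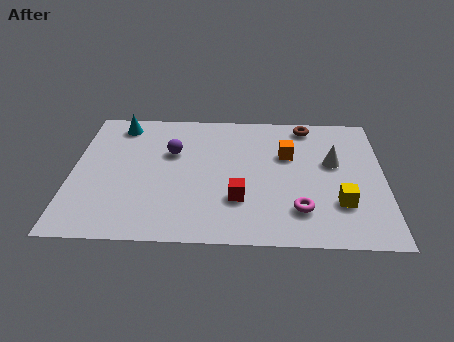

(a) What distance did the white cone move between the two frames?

0.6

The white cone was near (9.8, 4.4) before and (9.2, 4.5) after, so it travelled √(0.6² + 0.1²) ≈ 0.6 units.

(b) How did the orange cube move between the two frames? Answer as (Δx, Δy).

(-0.5, 2.2)

The orange cube started near (8.1, 2.7) and ended near (7.6, 4.9).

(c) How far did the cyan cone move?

2.6

The cyan cone moved from about (4.2, 6.7) to (1.6, 6.5), a distance of √(2.6² + 0.2²) ≈ 2.6.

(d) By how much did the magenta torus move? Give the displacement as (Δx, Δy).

(0.3, 0.8)

The magenta torus started near (7.7, 1.0) and ended near (8.0, 1.8).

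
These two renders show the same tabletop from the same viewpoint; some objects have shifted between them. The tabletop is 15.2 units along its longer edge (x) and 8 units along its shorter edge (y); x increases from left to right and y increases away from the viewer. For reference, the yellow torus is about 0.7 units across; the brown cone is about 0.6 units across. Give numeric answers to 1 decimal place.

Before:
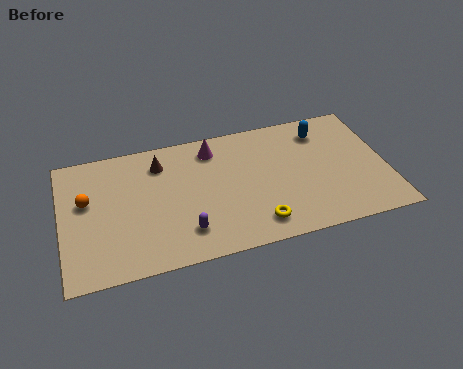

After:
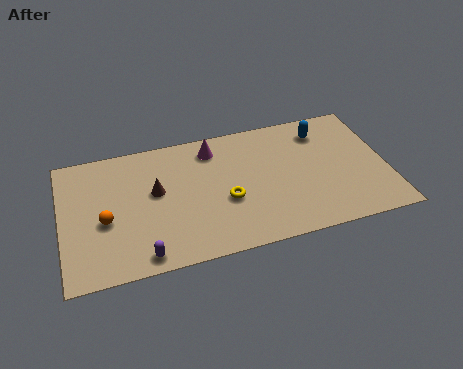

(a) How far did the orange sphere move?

1.6

From (1.2, 4.8) to (2.0, 3.4), the orange sphere covered √(0.8² + 1.4²) ≈ 1.6 units.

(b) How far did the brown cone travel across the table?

1.7

The brown cone moved from about (4.7, 6.3) to (4.4, 4.6), a distance of √(0.3² + 1.7²) ≈ 1.7.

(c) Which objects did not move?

the magenta cone and the blue capsule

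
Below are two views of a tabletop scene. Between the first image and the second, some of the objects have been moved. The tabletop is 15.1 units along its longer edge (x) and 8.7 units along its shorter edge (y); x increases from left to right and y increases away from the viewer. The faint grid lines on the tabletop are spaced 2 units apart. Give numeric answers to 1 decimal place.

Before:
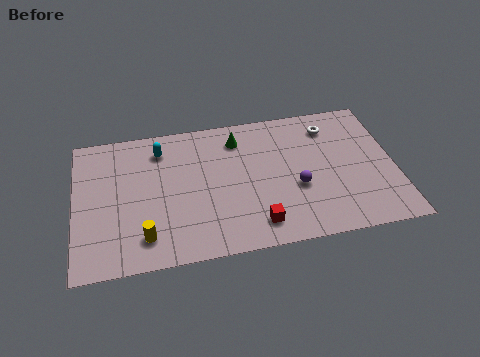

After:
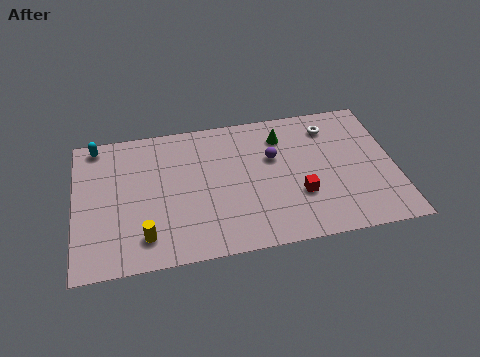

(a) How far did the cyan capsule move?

3.1

From (4.1, 7.0) to (1.1, 7.8), the cyan capsule covered √(3.0² + 0.8²) ≈ 3.1 units.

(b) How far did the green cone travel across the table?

2.1

The green cone moved from about (7.8, 7.0) to (9.9, 6.8), a distance of √(2.1² + 0.2²) ≈ 2.1.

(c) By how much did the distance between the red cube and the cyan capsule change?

+3.6

Before: roughly 7.0 units apart; after: 10.6. That's 3.6 units further apart.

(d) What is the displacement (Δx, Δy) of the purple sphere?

(-1.0, 2.1)

The purple sphere started near (10.4, 3.4) and ended near (9.4, 5.5).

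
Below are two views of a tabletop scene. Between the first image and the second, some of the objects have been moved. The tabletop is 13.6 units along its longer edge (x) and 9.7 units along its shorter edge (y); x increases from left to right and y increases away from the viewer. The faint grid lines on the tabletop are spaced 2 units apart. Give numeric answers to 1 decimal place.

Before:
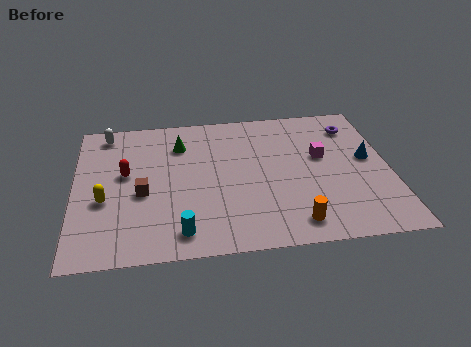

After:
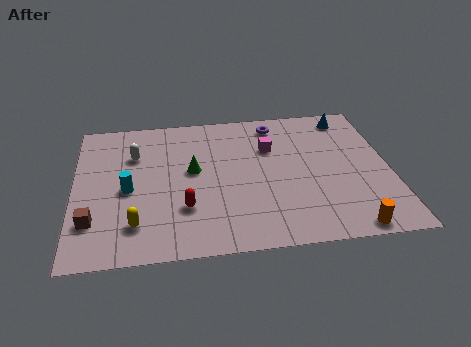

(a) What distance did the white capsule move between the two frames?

2.1

From (1.4, 8.5) to (2.6, 6.8), the white capsule covered √(1.2² + 1.7²) ≈ 2.1 units.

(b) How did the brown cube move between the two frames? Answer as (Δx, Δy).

(-2.1, -1.6)

The brown cube started near (2.9, 4.1) and ended near (0.8, 2.5).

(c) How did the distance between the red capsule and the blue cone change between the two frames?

-1.4

The distance was about 10.5 in the first image and 9.1 in the second, so they moved 1.4 units closer together.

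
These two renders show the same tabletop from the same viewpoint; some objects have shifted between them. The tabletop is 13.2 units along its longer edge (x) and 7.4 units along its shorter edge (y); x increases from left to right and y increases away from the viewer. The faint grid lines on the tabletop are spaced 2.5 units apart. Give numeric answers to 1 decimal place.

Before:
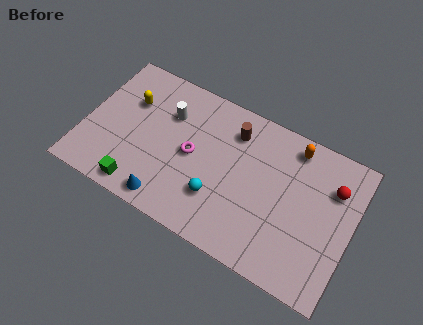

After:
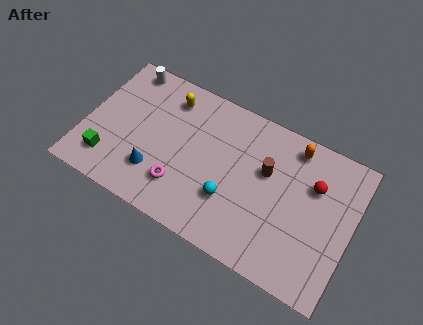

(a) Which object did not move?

the orange capsule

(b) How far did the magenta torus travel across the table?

1.8

From (5.3, 3.7) to (5.0, 1.9), the magenta torus covered √(0.3² + 1.8²) ≈ 1.8 units.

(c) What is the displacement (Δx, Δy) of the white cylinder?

(-2.4, 1.4)

From the two frames, the white cylinder sits at roughly (3.9, 5.2) before and (1.5, 6.6) after.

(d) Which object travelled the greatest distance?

the white cylinder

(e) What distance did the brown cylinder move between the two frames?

2.2

The brown cylinder was near (7.1, 5.8) before and (8.9, 4.6) after, so it travelled √(1.8² + 1.2²) ≈ 2.2 units.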